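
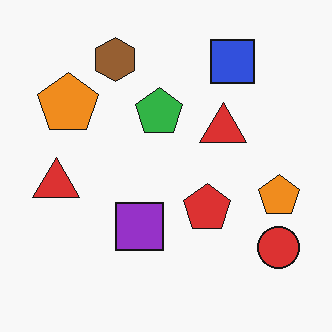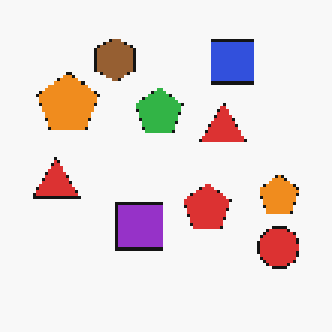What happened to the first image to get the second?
The image was lightly pixelated (a mild mosaic effect).

Shapes are reduced to large square blocks; fine edges and outlines are lost — a downscale-then-upscale (mosaic) effect.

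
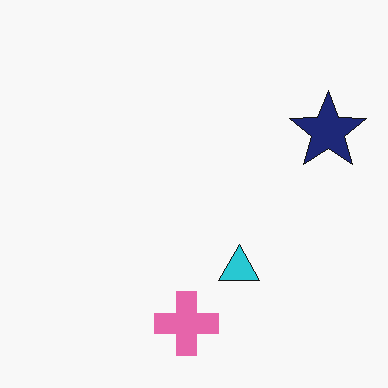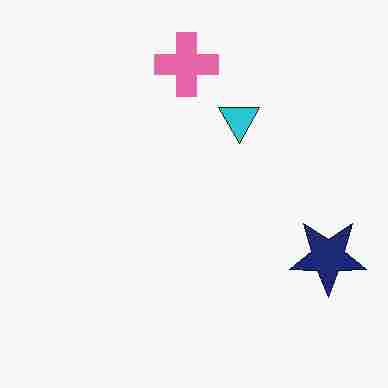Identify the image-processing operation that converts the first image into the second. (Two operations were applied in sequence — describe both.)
The second image is the first flipped vertically (top ↔ bottom), then heavily JPEG-compressed with obvious blocking artifacts.

The pink cross is in the bottom of the first image and the top of the second — shapes on opposite sides of the horizontal midline have swapped in a mirror flip. Blocky 8×8 compression artifacts appear around shape edges and the flat background shows ringing — characteristic JPEG degradation.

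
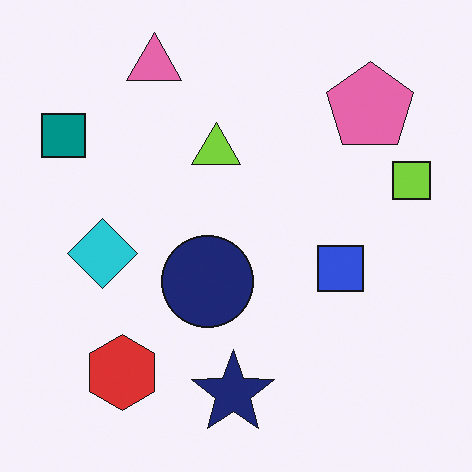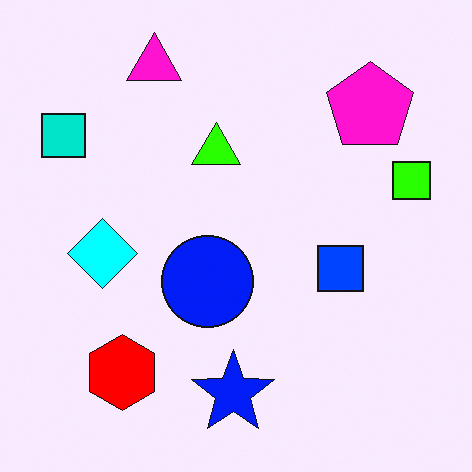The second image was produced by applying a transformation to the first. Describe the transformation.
The transformation is: heavily oversaturated.

All colors are more vivid — a global saturation change.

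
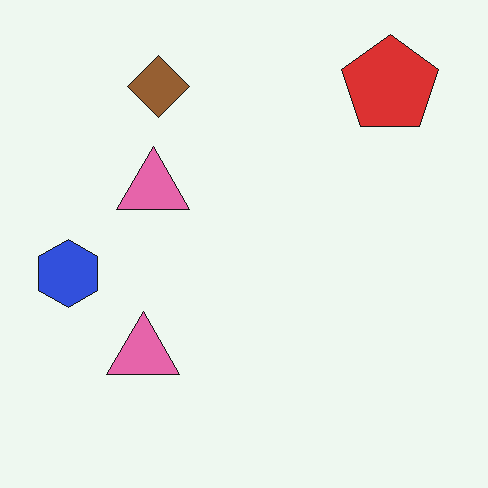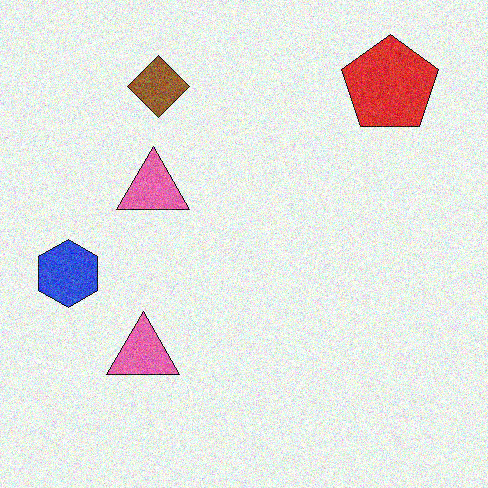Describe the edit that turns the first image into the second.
The second image is the first degraded with visible gaussian noise.

Random speckle covers the whole image, including the flat background.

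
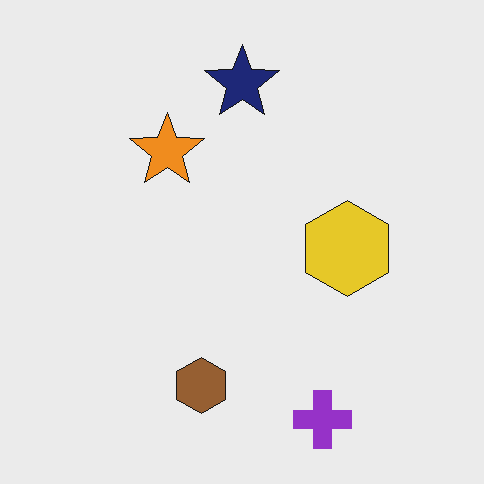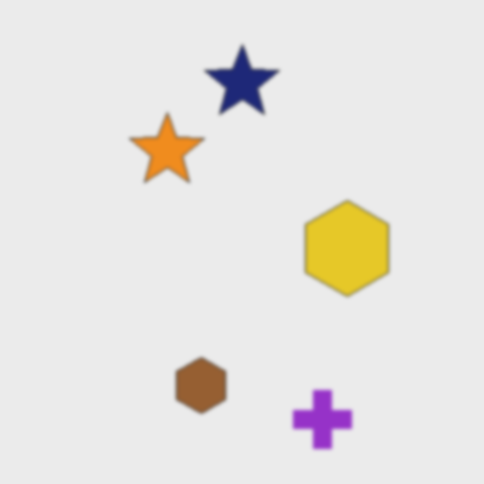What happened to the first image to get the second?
The transformation is: given a subtle gaussian blur.

Shape edges and outlines are uniformly softened across the whole image.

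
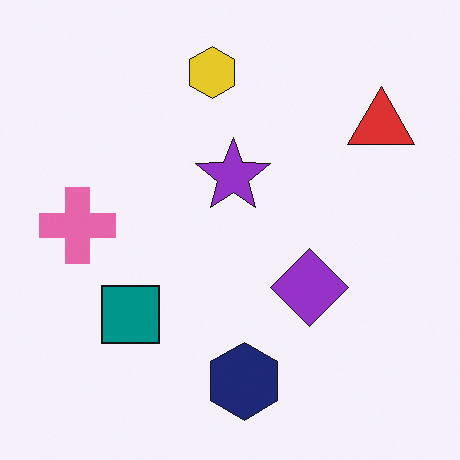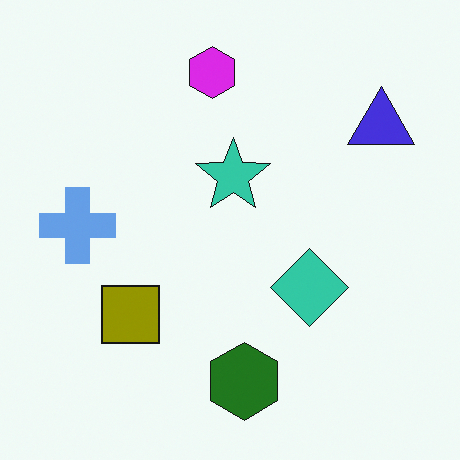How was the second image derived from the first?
This is the original image hue-shifted through roughly half the color wheel.

Every shape's color has rotated by the same amount around the hue wheel — a uniform hue shift.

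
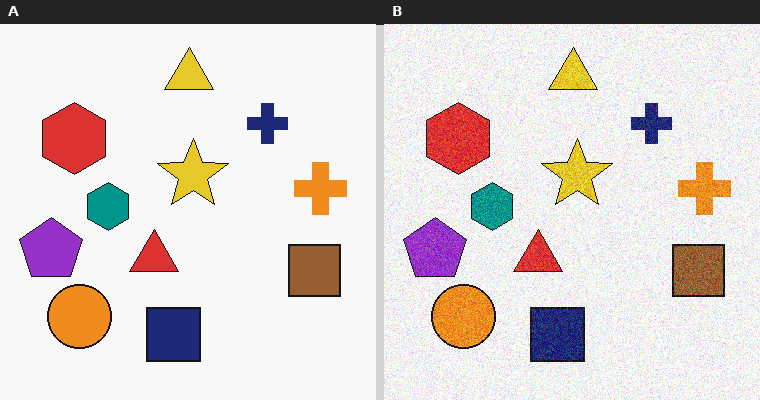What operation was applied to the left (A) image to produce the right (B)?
This is the original image degraded with visible gaussian noise.

Random speckle covers the whole image, including the flat background.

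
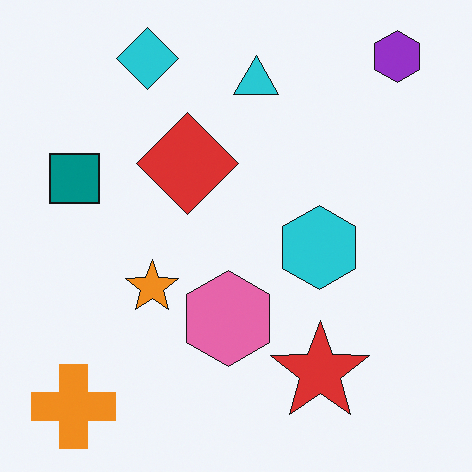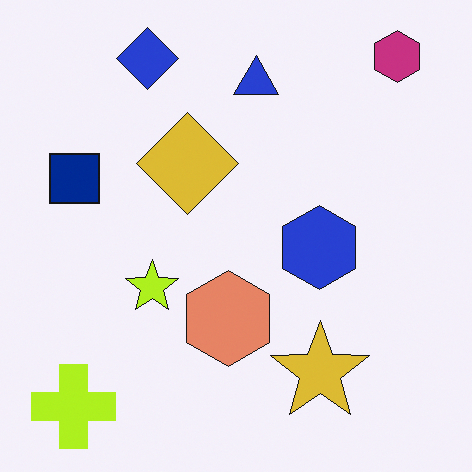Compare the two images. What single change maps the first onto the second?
Hue-shifted by a small amount.

Every shape's color has rotated by the same amount around the hue wheel — a uniform hue shift.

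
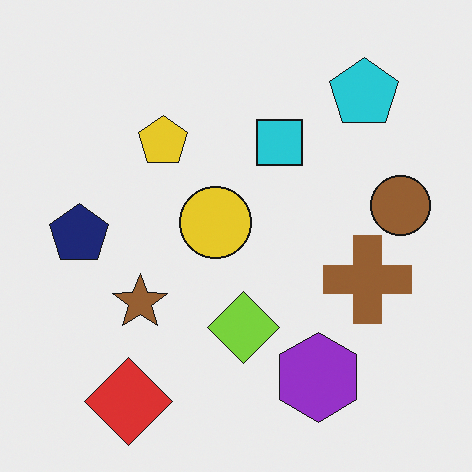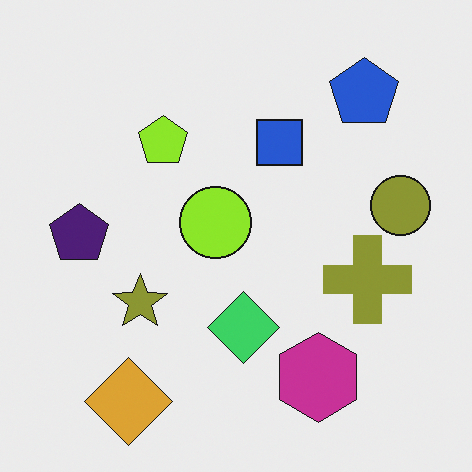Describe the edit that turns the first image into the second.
The transformation is: hue-shifted slightly.

Every shape's color has rotated by the same amount around the hue wheel — a uniform hue shift.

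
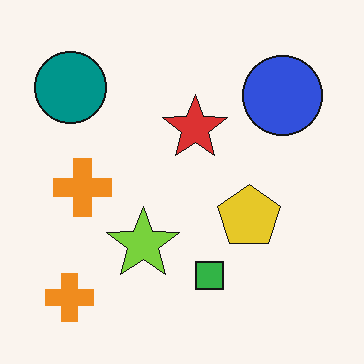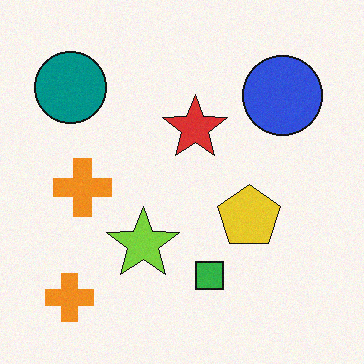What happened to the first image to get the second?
The image was degraded with light additive noise.

Random speckle covers the whole image, including the flat background.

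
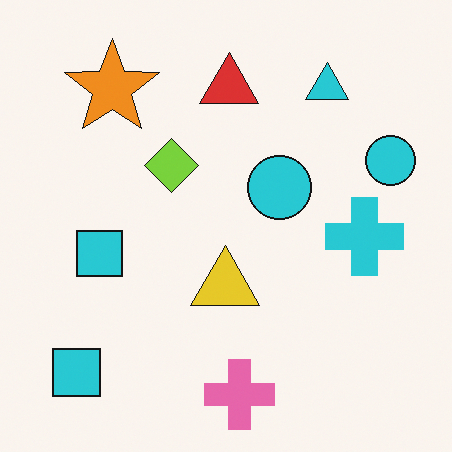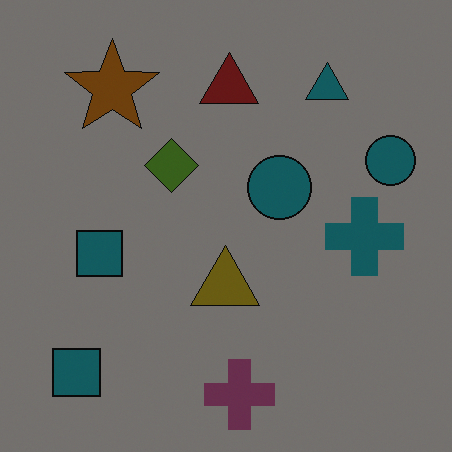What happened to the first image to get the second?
The second image is the first noticeably darkened.

Every pixel — background and shapes alike — is uniformly darkened.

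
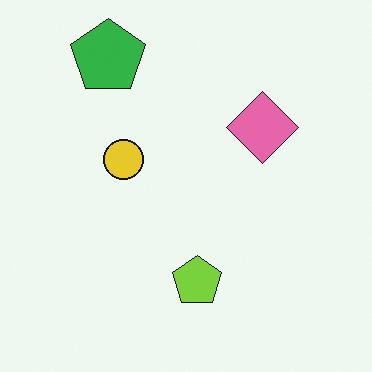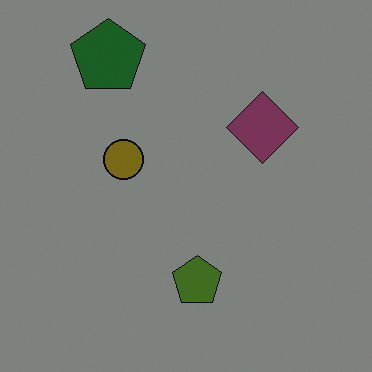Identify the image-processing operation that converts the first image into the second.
The image was noticeably darkened.

Every pixel — background and shapes alike — is uniformly darkened.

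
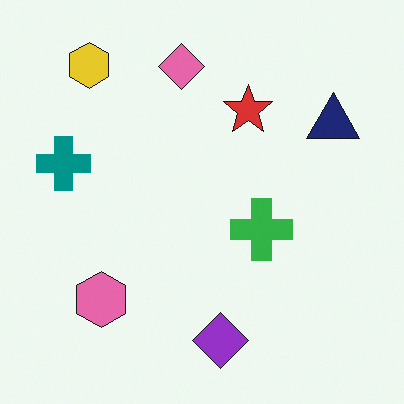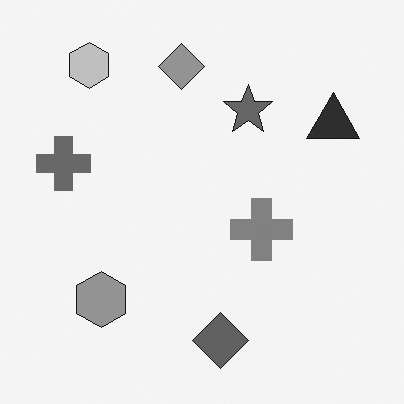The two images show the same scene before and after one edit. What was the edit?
The image was converted to grayscale.

All color is removed — every shape is now a shade of grey.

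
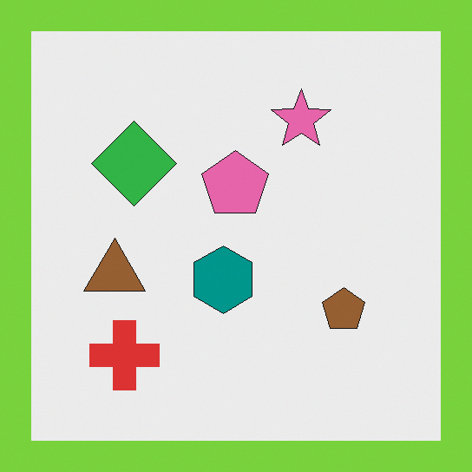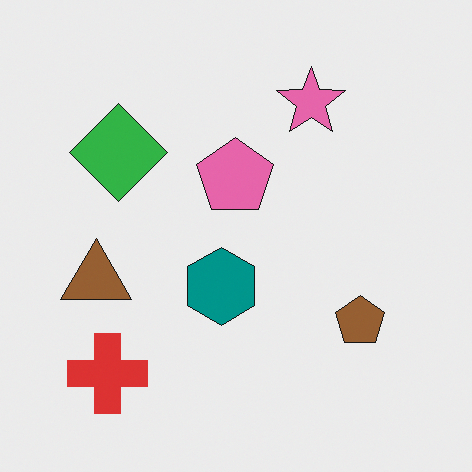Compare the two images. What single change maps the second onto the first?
The image was framed with a lime border.

A solid lime frame runs around the edge of the first image, with the content slightly shrunk inside it.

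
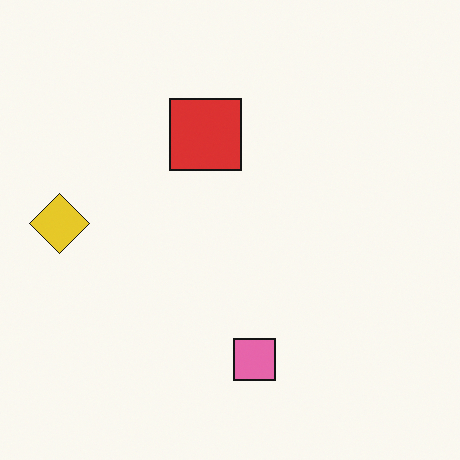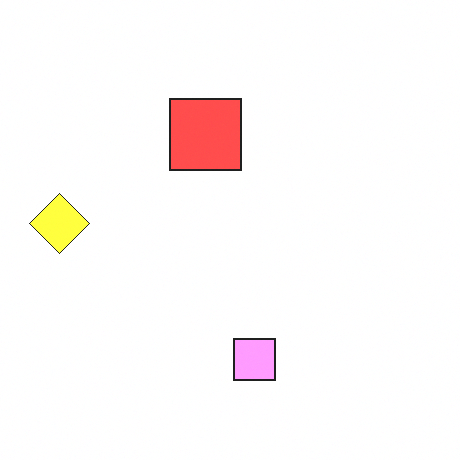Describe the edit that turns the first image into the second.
The transformation is: substantially brightened.

Every pixel — background and shapes alike — is uniformly brightened.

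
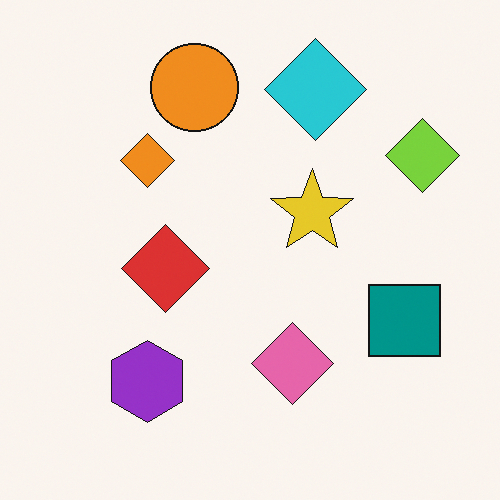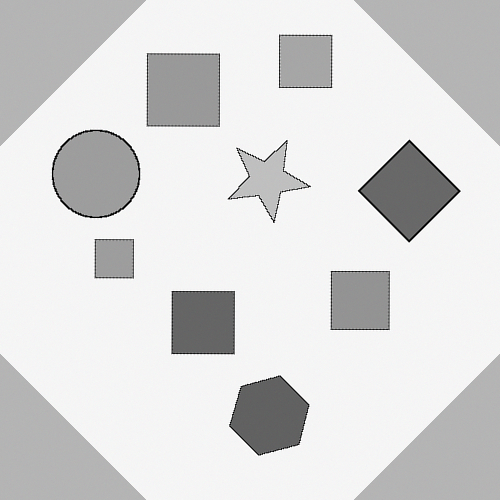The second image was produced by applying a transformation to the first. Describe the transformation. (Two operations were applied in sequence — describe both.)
This is the original image rotated counter-clockwise by a large amount — several tens of degrees, then converted to grayscale.

Every shape is tilted by the same angle and the image corners show triangular fill wedges — a whole-image rotation by a non-right angle. All color is removed — every shape is now a shade of grey.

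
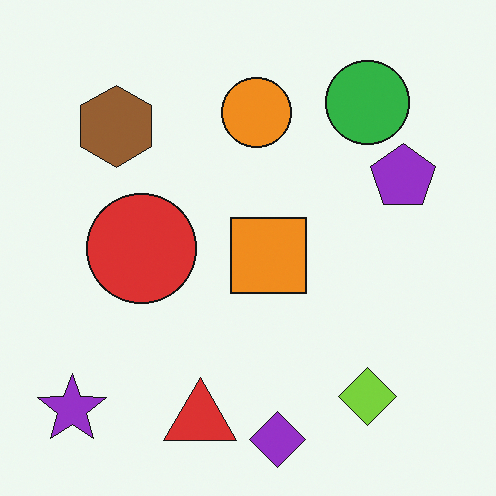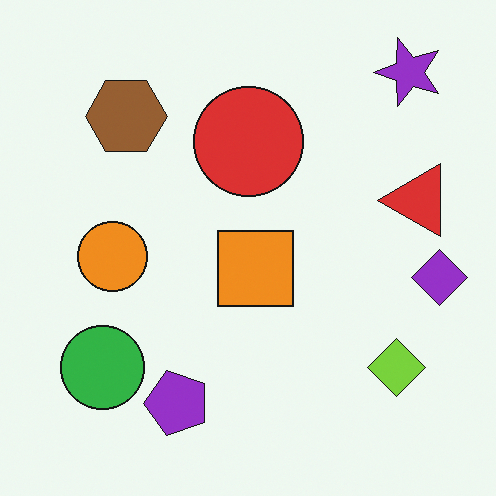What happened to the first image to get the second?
This is the original image transposed (reflected across the top-left ↔ bottom-right diagonal).

Shapes have swapped their row and column positions — what was in the top-right is now in the bottom-left — a diagonal reflection.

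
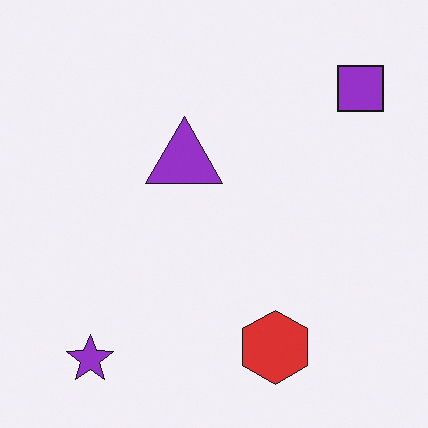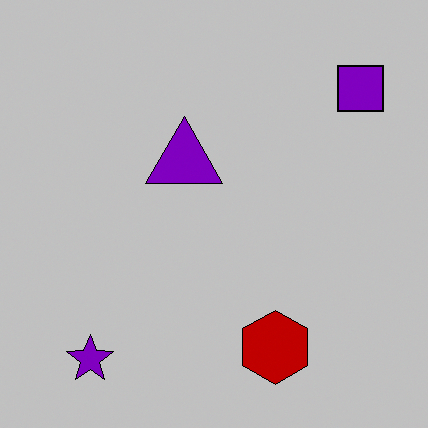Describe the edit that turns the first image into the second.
This is the original image heavily posterized to just a handful of flat colors.

Each flat color has snapped to a coarser quantized level — most visibly, the near-white background has dropped to a flat grey.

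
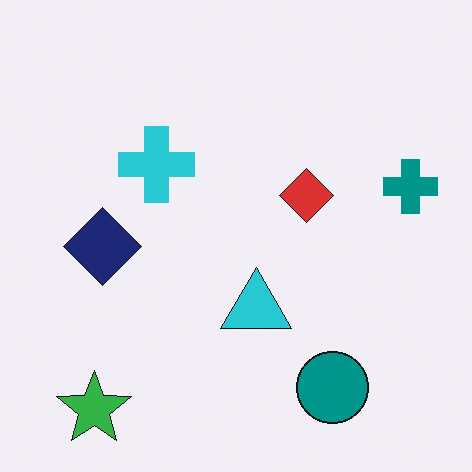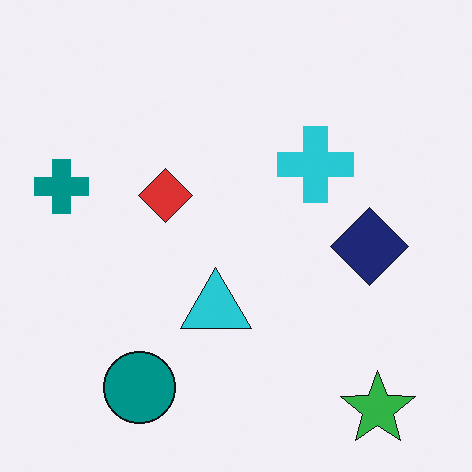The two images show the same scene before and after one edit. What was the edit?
Flipped horizontally (left ↔ right).

The teal cross is in the right of the first image and the left of the second — shapes on opposite sides of the vertical midline have swapped in a mirror flip.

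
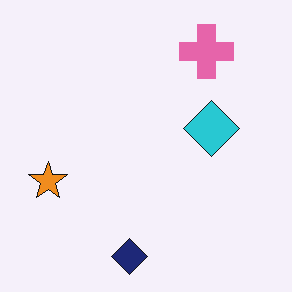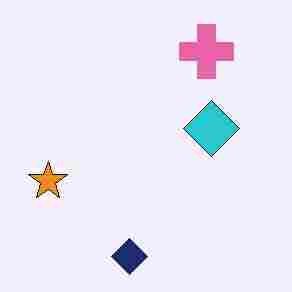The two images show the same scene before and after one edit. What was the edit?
The second image is the first degraded with heavy JPEG compression.

Blocky 8×8 compression artifacts appear around shape edges and the flat background shows ringing — characteristic JPEG degradation.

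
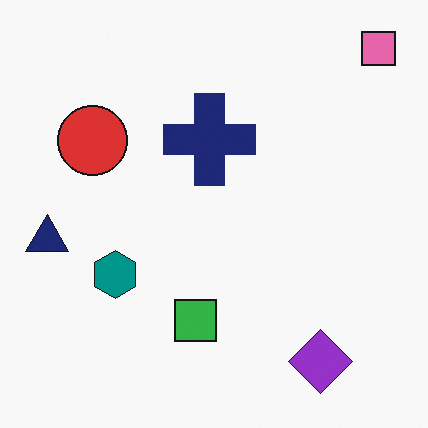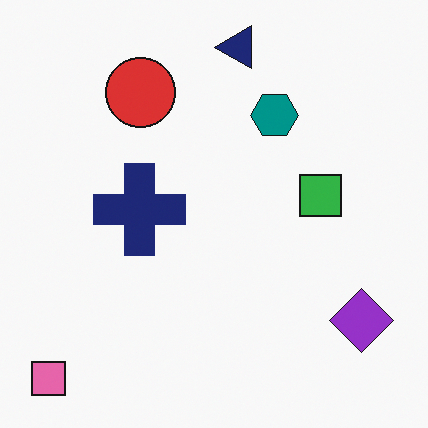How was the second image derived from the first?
The transformation is: transposed (reflected across the top-left ↔ bottom-right diagonal).

Shapes have swapped their row and column positions — what was in the top-right is now in the bottom-left — a diagonal reflection.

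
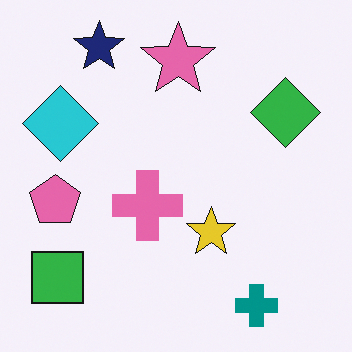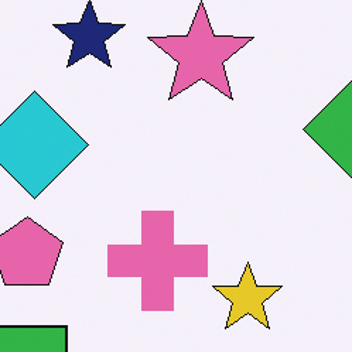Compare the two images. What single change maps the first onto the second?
The second image is the first cropped slightly and scaled back up.

The visible shapes are larger and the field of view is narrower; shapes near the original edges may be partly or wholly outside the frame — a crop-and-rescale.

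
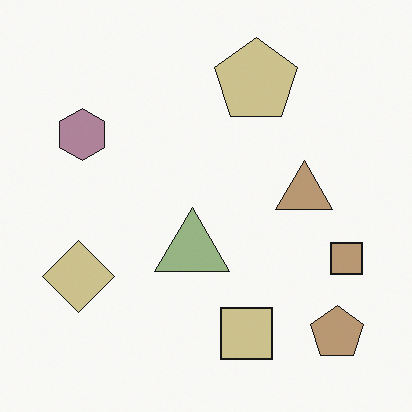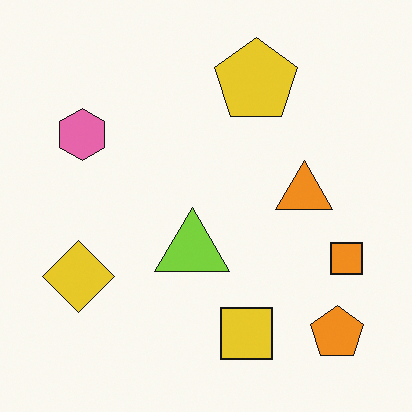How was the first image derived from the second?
The transformation is: heavily desaturated.

All colors are more muted and greyish — a global saturation change.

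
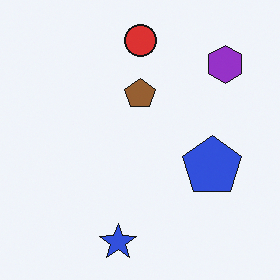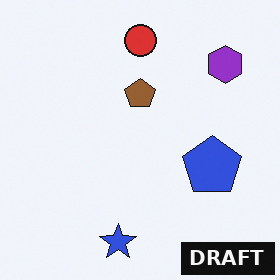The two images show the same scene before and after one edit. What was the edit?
It was watermarked with the text "DRAFT" in the lower-right corner.

A dark label reading "DRAFT" appears in the lower-right corner.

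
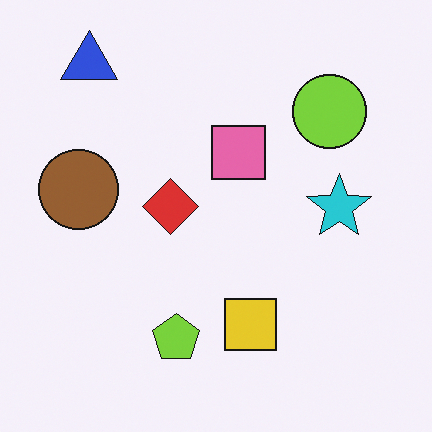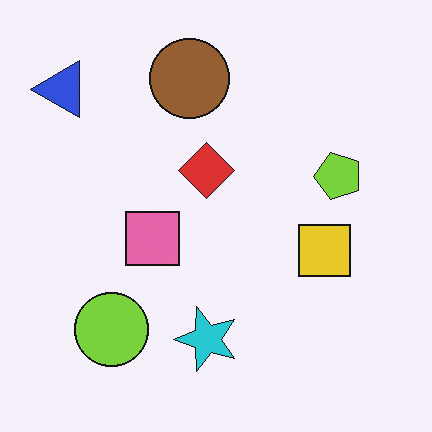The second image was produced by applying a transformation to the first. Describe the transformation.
The second image is the first transposed (reflected across the top-left ↔ bottom-right diagonal).

Shapes have swapped their row and column positions — what was in the top-right is now in the bottom-left — a diagonal reflection.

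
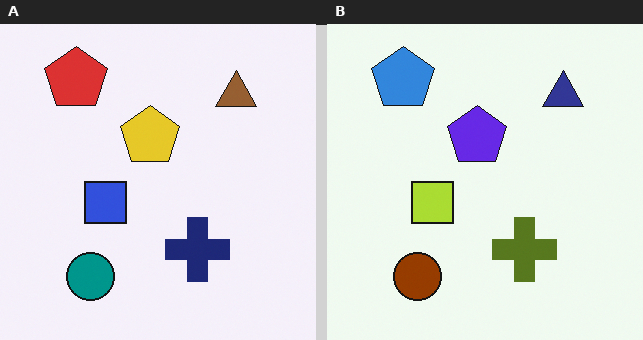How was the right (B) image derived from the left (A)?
The right (B) image is the left (A) hue-shifted through roughly half the color wheel.

Every shape's color has rotated by the same amount around the hue wheel — a uniform hue shift.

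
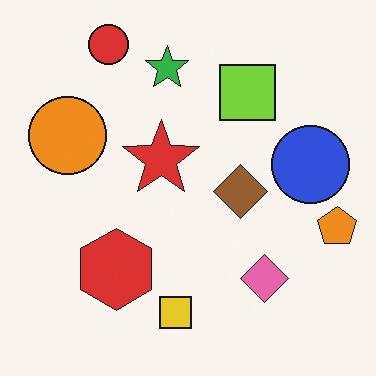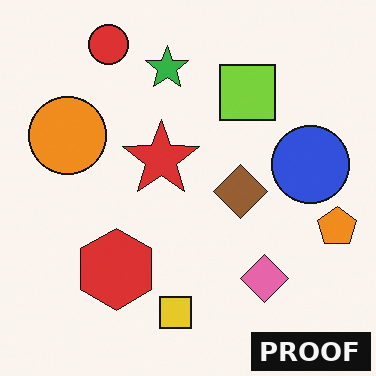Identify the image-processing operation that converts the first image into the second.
Watermarked with the text "PROOF" in the lower-right corner.

A dark label reading "PROOF" appears in the lower-right corner.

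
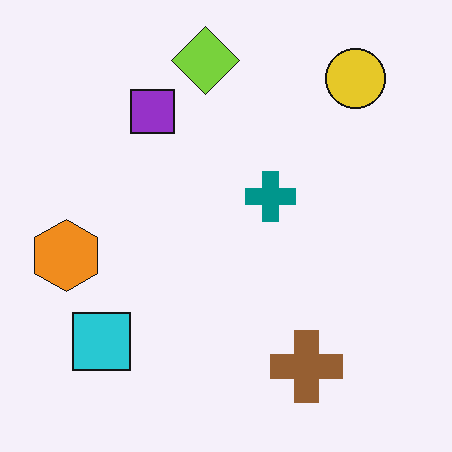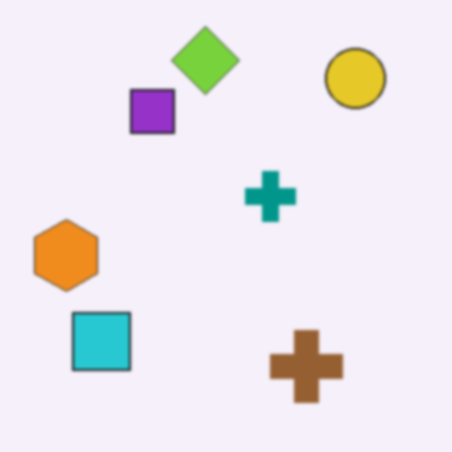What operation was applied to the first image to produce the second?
This is the original image given a subtle gaussian blur.

Shape edges and outlines are uniformly softened across the whole image.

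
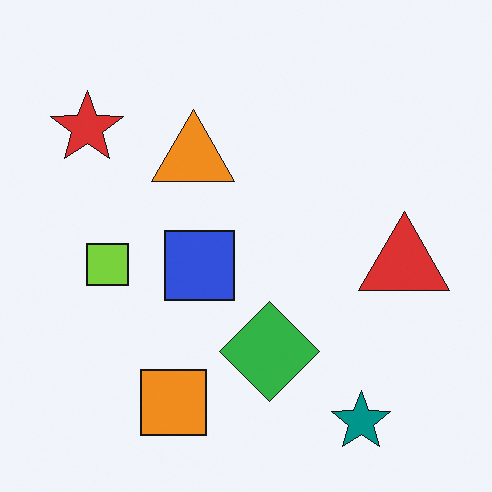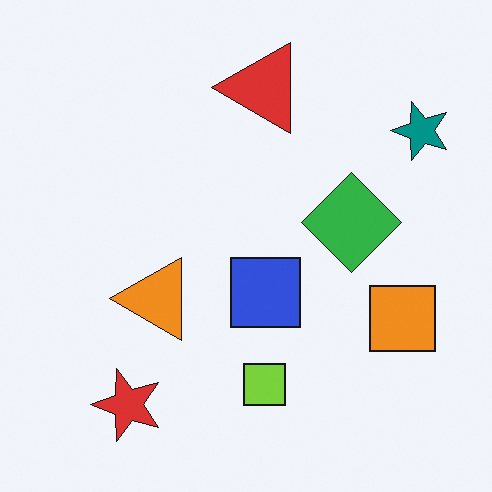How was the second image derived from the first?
Rotated 90° counter-clockwise.

The teal star sits in the bottom-right of the first image and the top-right of the second — consistent with a whole-image 90° counter-clockwise rotation.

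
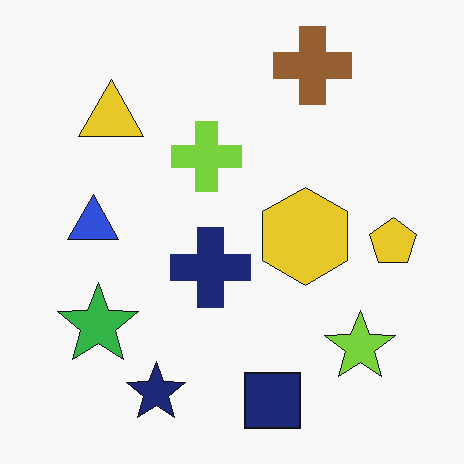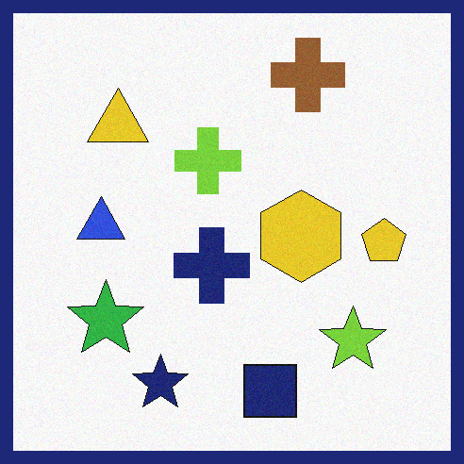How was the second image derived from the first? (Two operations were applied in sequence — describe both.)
The image was degraded with subtle gaussian noise, then framed with a navy border.

Random speckle covers the whole image, including the flat background. A solid navy frame runs around the edge of the second image, with the content slightly shrunk inside it.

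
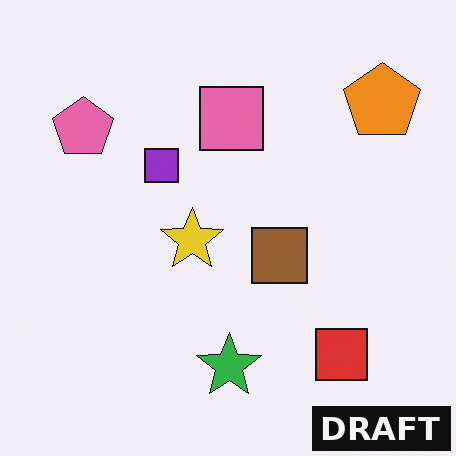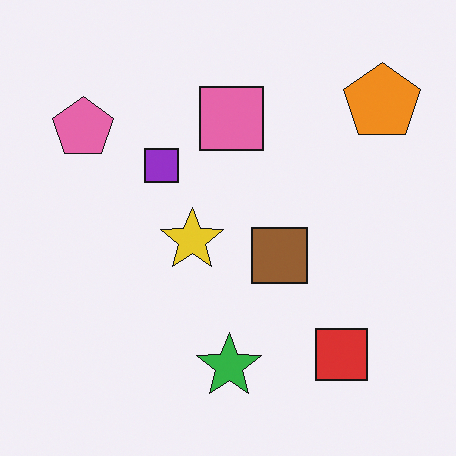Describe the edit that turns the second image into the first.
The first image is the second watermarked with the text "DRAFT" in the lower-right corner.

A dark label reading "DRAFT" appears in the lower-right corner.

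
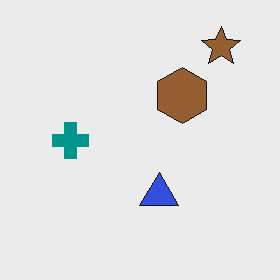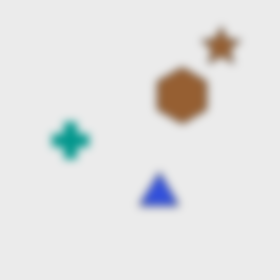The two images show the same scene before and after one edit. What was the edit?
Moderately blurred.

Shape edges and outlines are uniformly softened across the whole image.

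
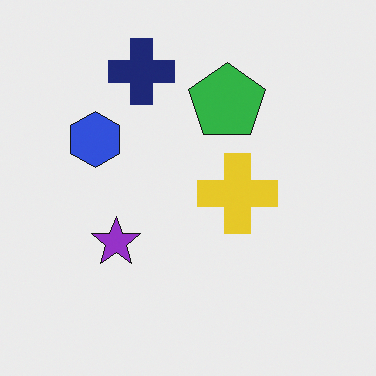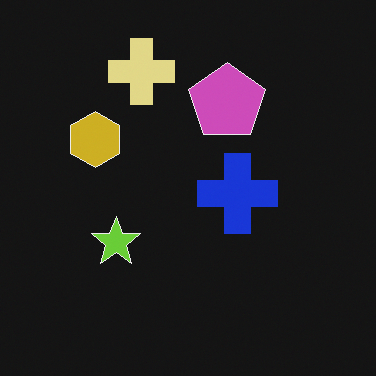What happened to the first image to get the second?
This is the original image color-inverted (negative).

The light background has become dark and every shape's color is its complement — a photographic negative.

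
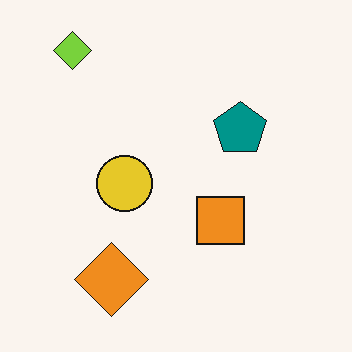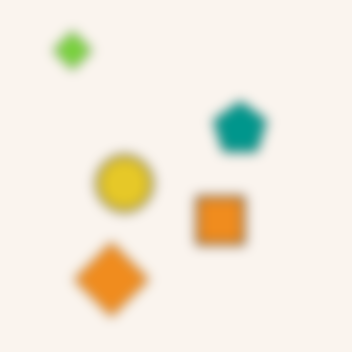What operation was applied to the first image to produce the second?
This is the original image heavily blurred.

Shape edges and outlines are uniformly softened across the whole image.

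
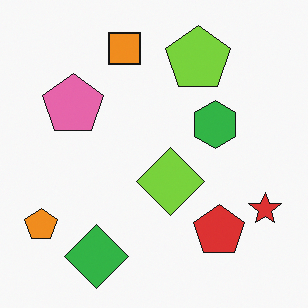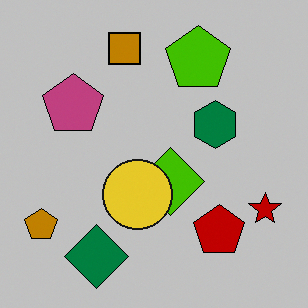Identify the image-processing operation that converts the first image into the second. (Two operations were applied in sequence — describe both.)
This is the original image aggressively posterized, then overlaid with an additional yellow circle.

Each flat color has snapped to a coarser quantized level — most visibly, the near-white background has dropped to a flat grey. A yellow circle appears in the second image that is absent from the first.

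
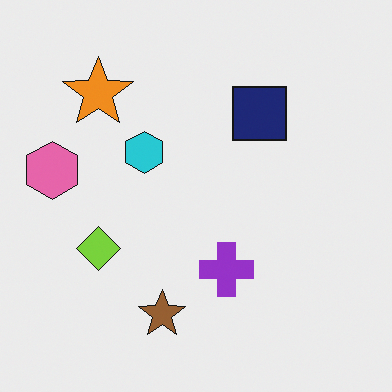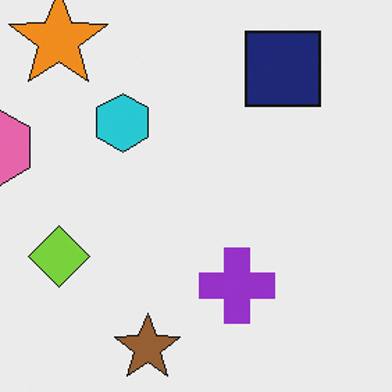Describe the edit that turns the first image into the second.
The transformation is: cropped slightly and scaled back up.

The visible shapes are larger and the field of view is narrower; shapes near the original edges may be partly or wholly outside the frame — a crop-and-rescale.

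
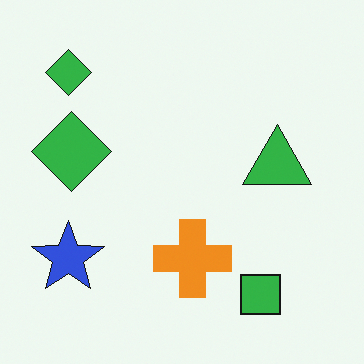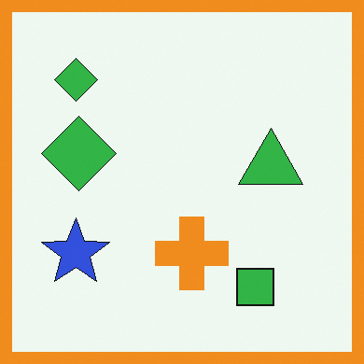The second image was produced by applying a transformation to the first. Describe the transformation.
The second image is the first framed with a orange border.

A solid orange frame runs around the edge of the second image, with the content slightly shrunk inside it.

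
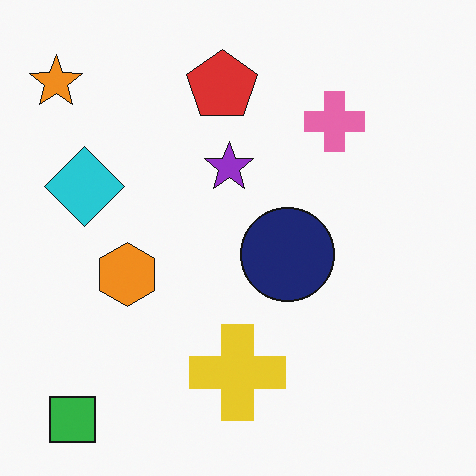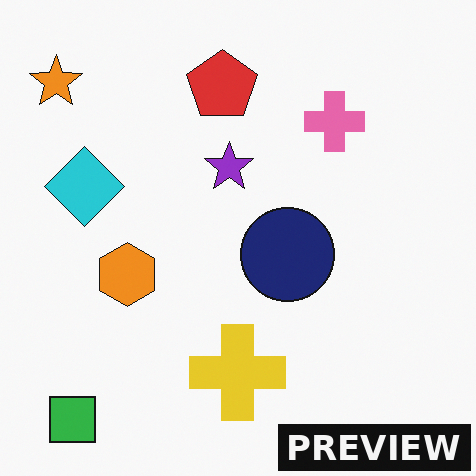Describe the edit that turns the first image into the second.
The second image is the first watermarked with the text "PREVIEW" in the lower-right corner.

A dark label reading "PREVIEW" appears in the lower-right corner.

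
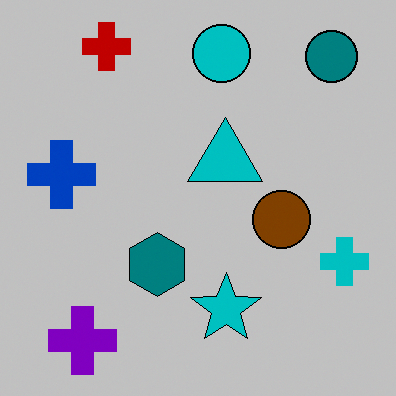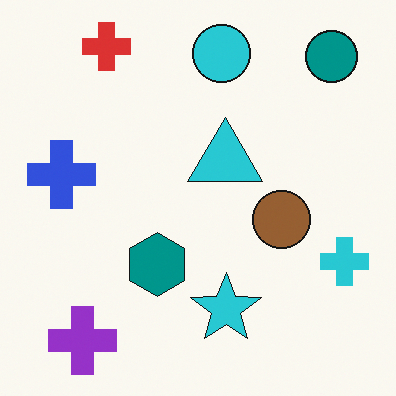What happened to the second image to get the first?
It was aggressively posterized.

Each flat color has snapped to a coarser quantized level — most visibly, the near-white background has dropped to a flat grey.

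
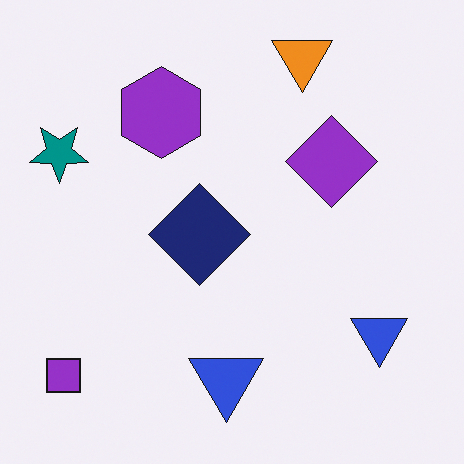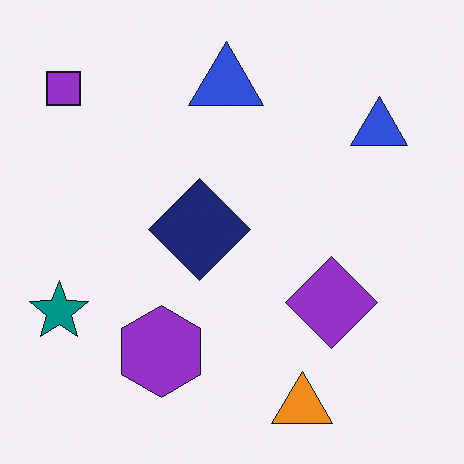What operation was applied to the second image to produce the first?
The first image is the second flipped vertically (top ↔ bottom).

The orange triangle is in the bottom of the second image and the top of the first — shapes on opposite sides of the horizontal midline have swapped in a mirror flip.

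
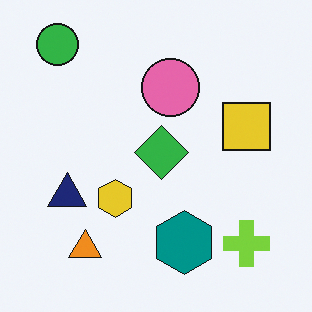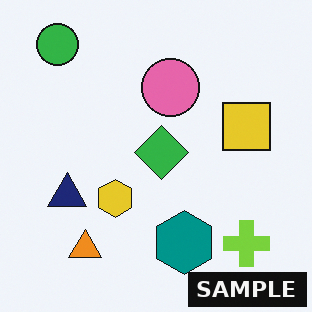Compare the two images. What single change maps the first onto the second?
The image was watermarked with the text "SAMPLE" in the lower-right corner.

A dark label reading "SAMPLE" appears in the lower-right corner.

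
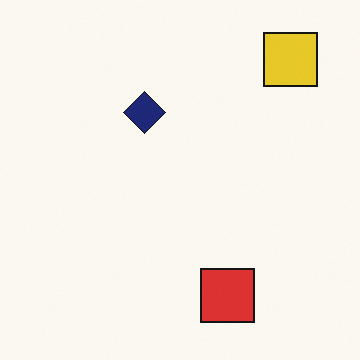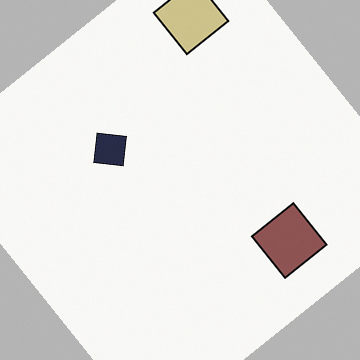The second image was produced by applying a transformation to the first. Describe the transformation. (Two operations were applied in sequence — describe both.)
It was heavily desaturated, then rotated counter-clockwise by a large amount — several tens of degrees.

All colors are more muted and greyish — a global saturation change. Every shape is tilted by the same angle and the image corners show triangular fill wedges — a whole-image rotation by a non-right angle.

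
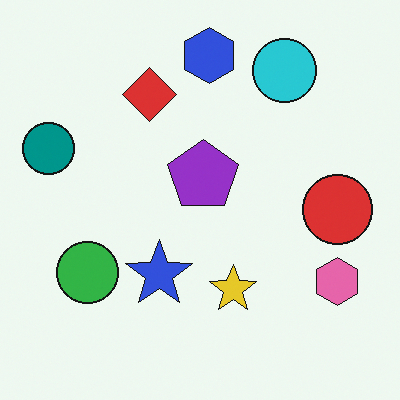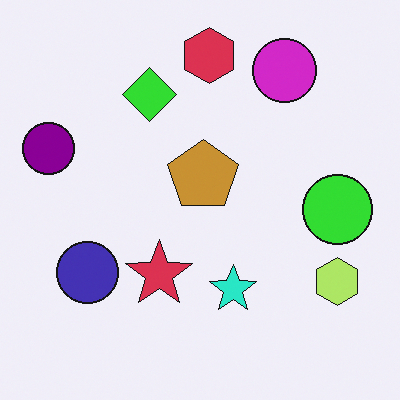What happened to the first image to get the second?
The second image is the first hue-shifted through roughly a third of the color wheel.

Every shape's color has rotated by the same amount around the hue wheel — a uniform hue shift.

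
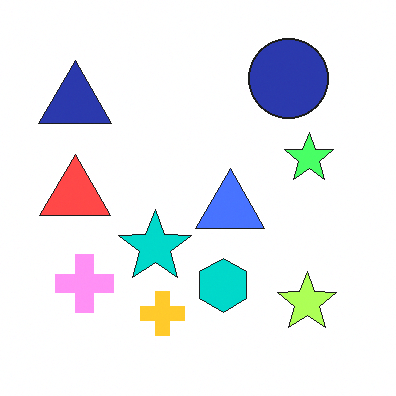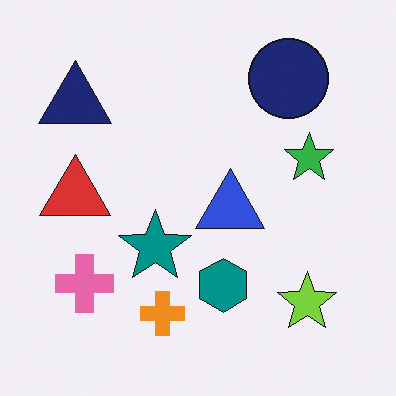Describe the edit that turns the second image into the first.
This is the original image brightened a lot.

Every pixel — background and shapes alike — is uniformly brightened.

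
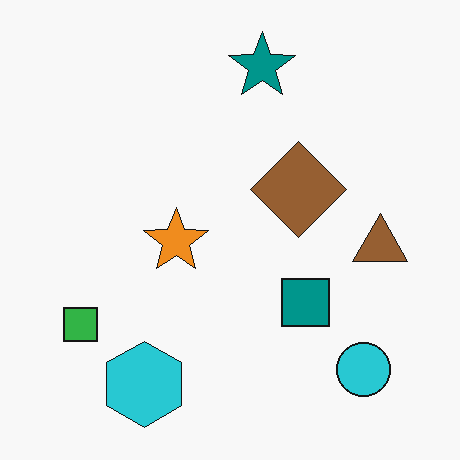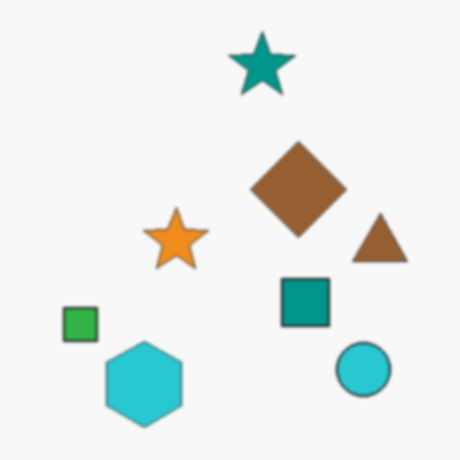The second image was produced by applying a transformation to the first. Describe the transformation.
The image was slightly softened.

Shape edges and outlines are uniformly softened across the whole image.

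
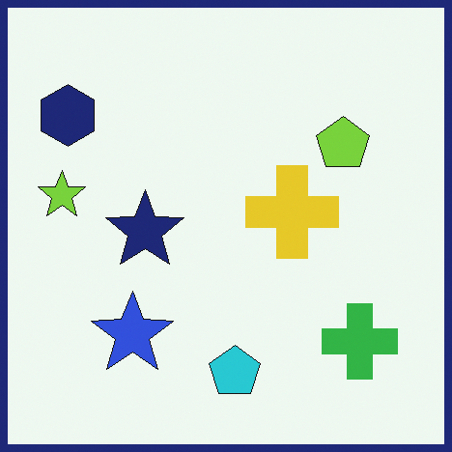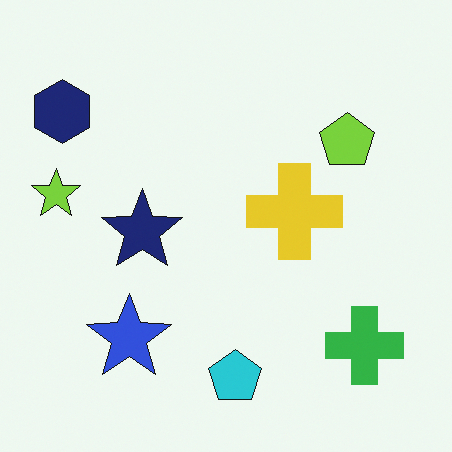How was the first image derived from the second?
It was framed with a navy border.

A solid navy frame runs around the edge of the first image, with the content slightly shrunk inside it.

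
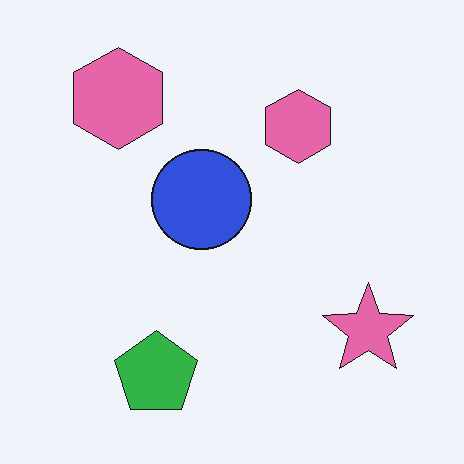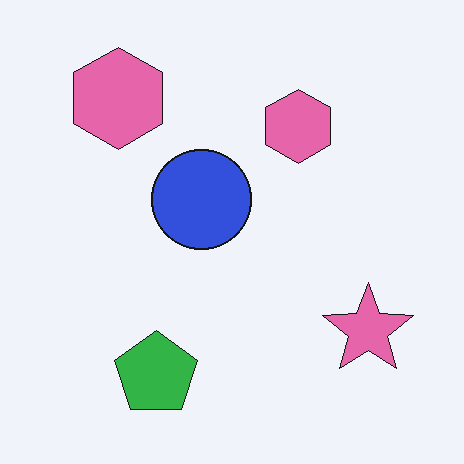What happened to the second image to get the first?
The image was JPEG-compressed with visible artifacts.

Blocky 8×8 compression artifacts appear around shape edges and the flat background shows ringing — characteristic JPEG degradation.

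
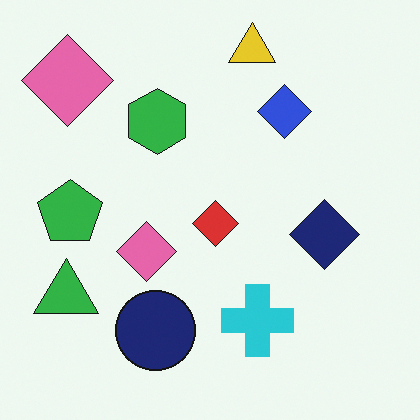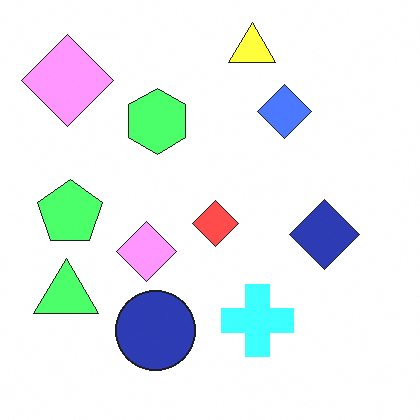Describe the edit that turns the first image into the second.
The transformation is: brightened a lot.

Every pixel — background and shapes alike — is uniformly brightened.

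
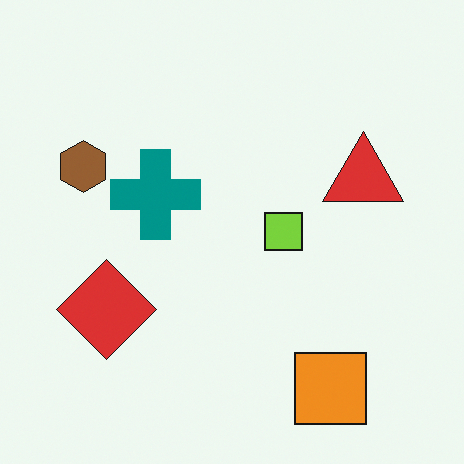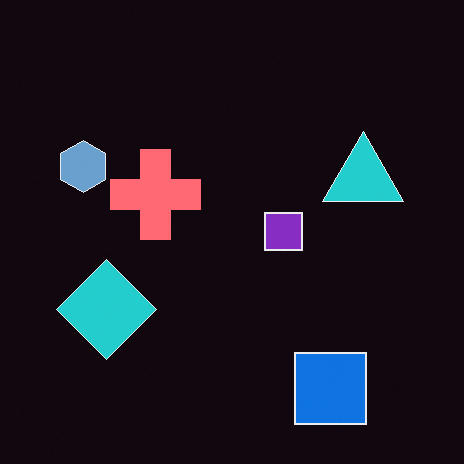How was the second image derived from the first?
The transformation is: color-inverted (negative).

The light background has become dark and every shape's color is its complement — a photographic negative.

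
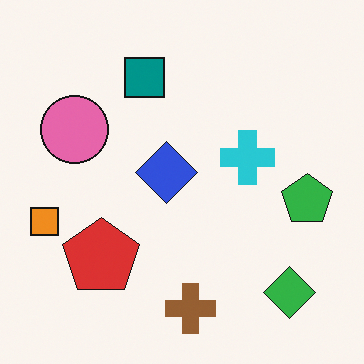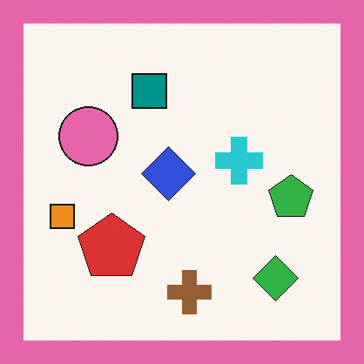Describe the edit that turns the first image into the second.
The transformation is: framed with a pink border.

A solid pink frame runs around the edge of the second image, with the content slightly shrunk inside it.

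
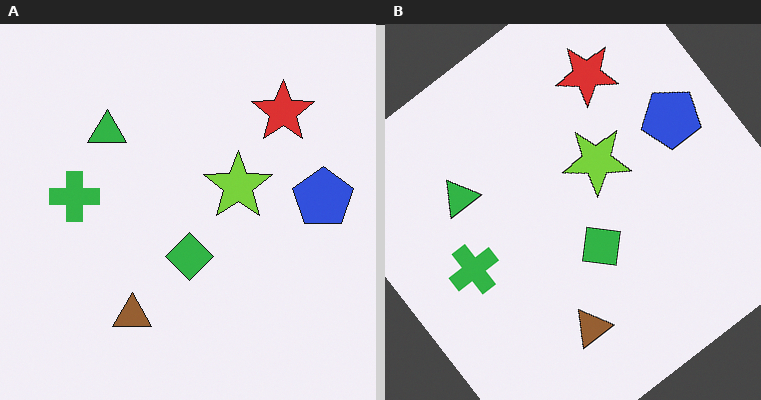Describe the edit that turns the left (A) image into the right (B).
It was rotated counter-clockwise by a large amount — several tens of degrees.

Every shape is tilted by the same angle and the image corners show triangular fill wedges — a whole-image rotation by a non-right angle.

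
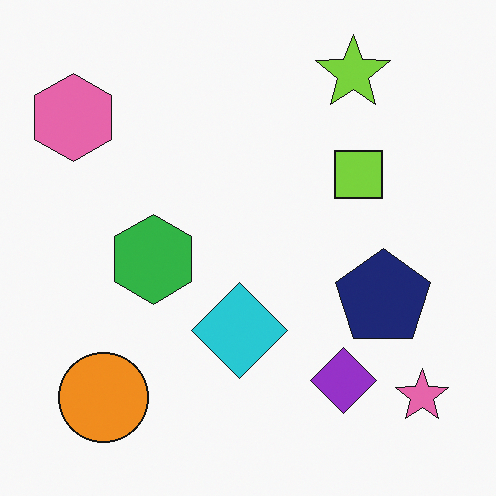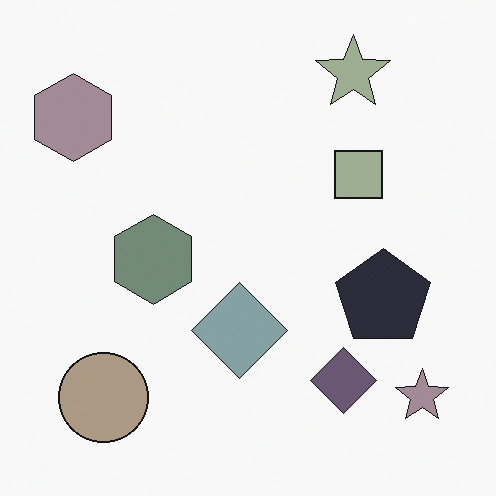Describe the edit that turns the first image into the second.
The image was made much more muted (saturation change).

All colors are more muted and greyish — a global saturation change.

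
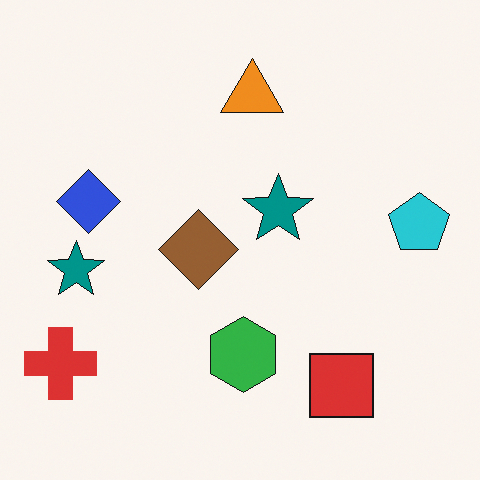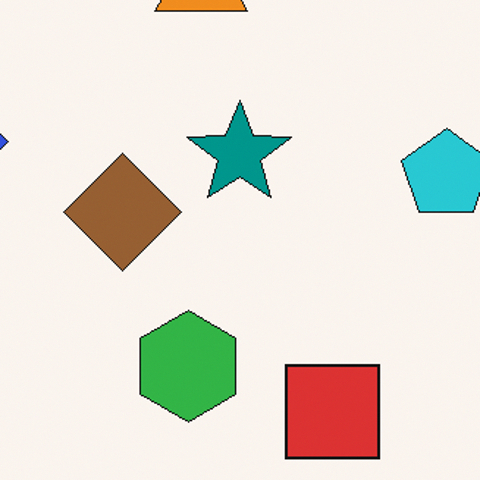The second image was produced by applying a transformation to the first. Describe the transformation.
It was cropped slightly and scaled back up.

The visible shapes are larger and the field of view is narrower; shapes near the original edges may be partly or wholly outside the frame — a crop-and-rescale.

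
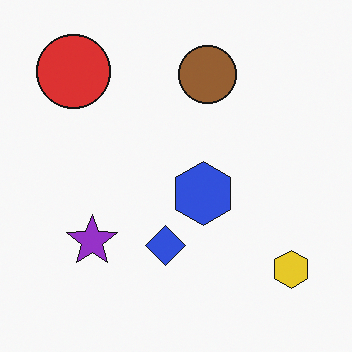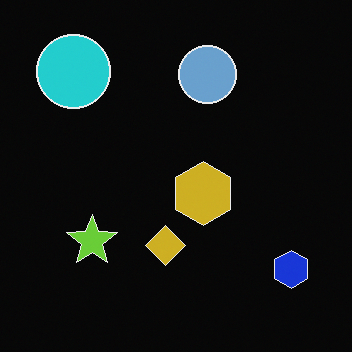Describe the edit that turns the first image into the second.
It was color-inverted (negative).

The light background has become dark and every shape's color is its complement — a photographic negative.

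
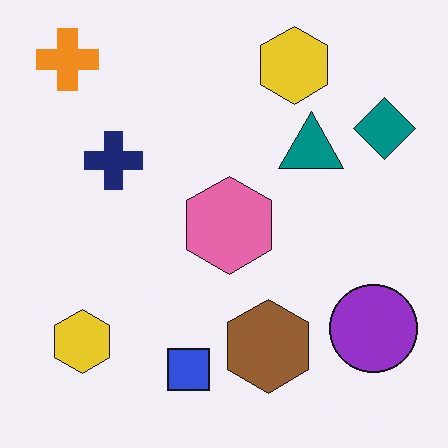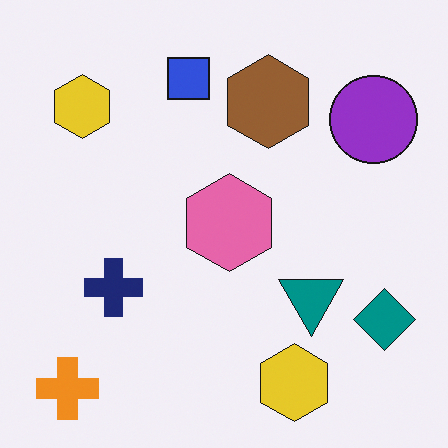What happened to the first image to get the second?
The image was flipped vertically (top ↔ bottom).

The orange cross is in the top-left of the first image and the bottom-left of the second — shapes on opposite sides of the horizontal midline have swapped in a mirror flip.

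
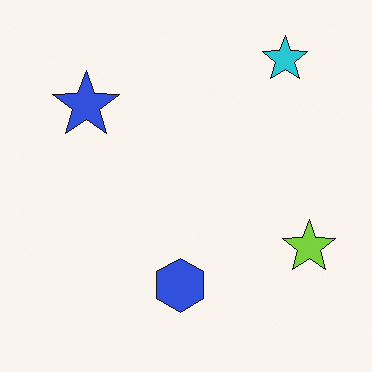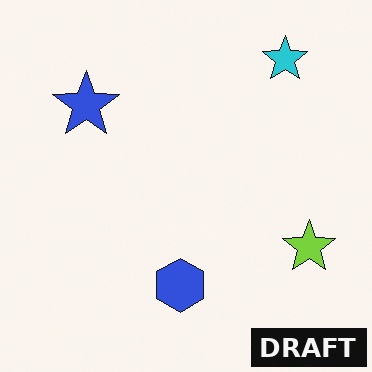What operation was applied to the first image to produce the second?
The second image is the first watermarked with the text "DRAFT" in the lower-right corner.

A dark label reading "DRAFT" appears in the lower-right corner.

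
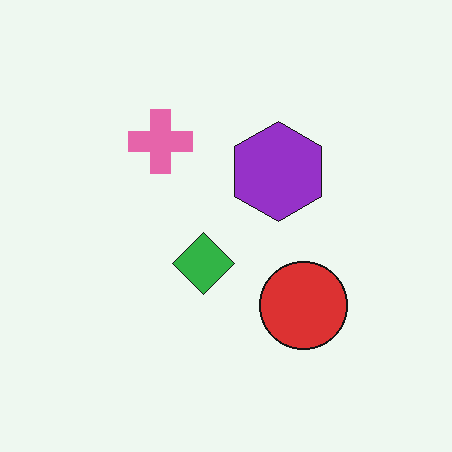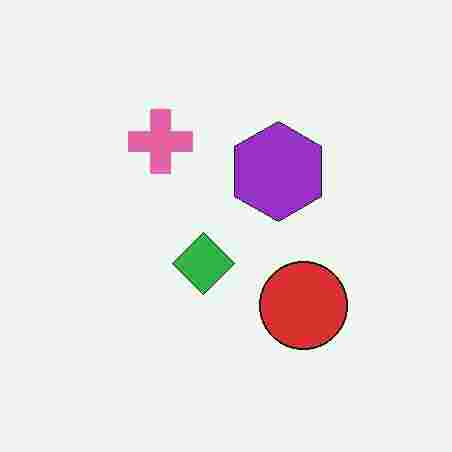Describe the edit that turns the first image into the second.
The second image is the first degraded with heavy JPEG compression.

Blocky 8×8 compression artifacts appear around shape edges and the flat background shows ringing — characteristic JPEG degradation.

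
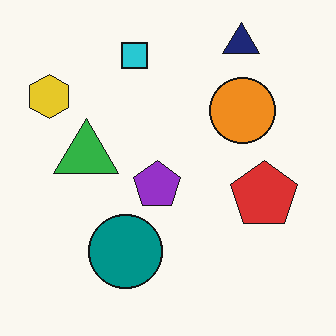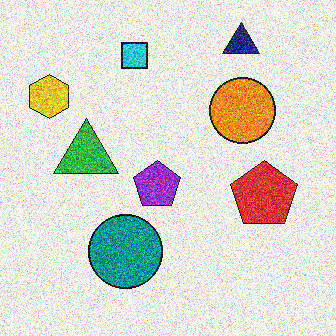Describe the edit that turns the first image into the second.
This is the original image degraded with strong gaussian noise.

Random speckle covers the whole image, including the flat background.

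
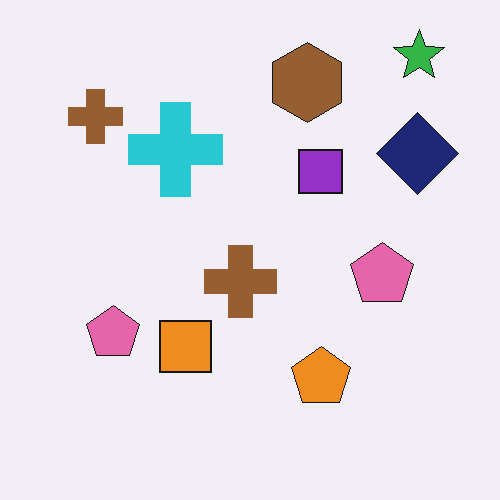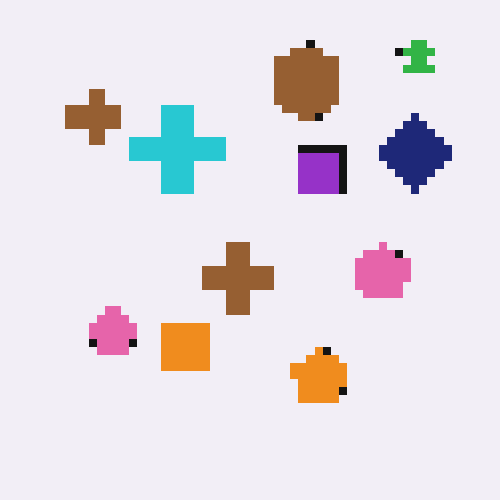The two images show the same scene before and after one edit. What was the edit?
This is the original image moderately pixelated.

Shapes are reduced to large square blocks; fine edges and outlines are lost — a downscale-then-upscale (mosaic) effect.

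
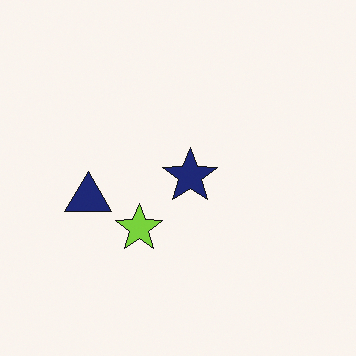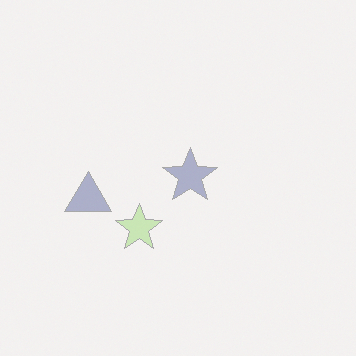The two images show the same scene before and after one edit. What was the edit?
The second image is the first given much lower contrast.

Tones are pushed toward mid-grey across the whole image — a global contrast change.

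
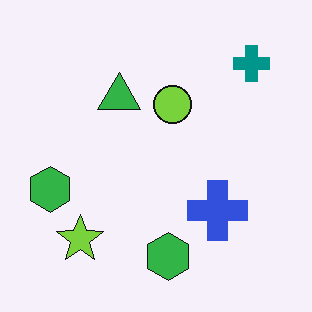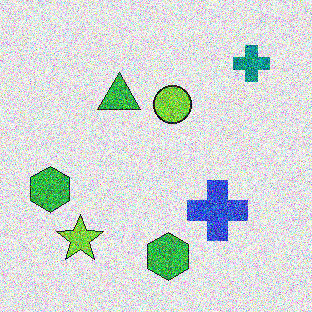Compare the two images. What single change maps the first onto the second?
This is the original image degraded with strong gaussian noise.

Random speckle covers the whole image, including the flat background.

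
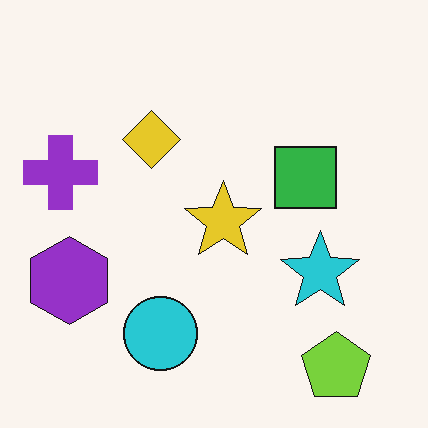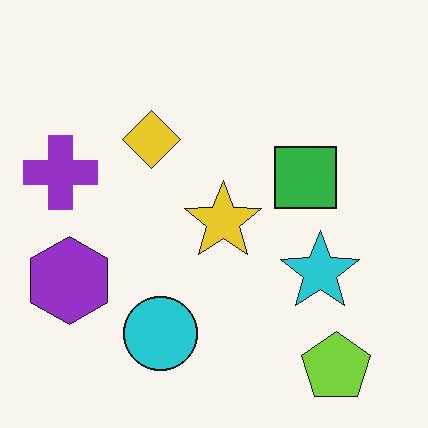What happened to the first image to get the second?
The second image is the first given moderate JPEG compression.

Blocky 8×8 compression artifacts appear around shape edges and the flat background shows ringing — characteristic JPEG degradation.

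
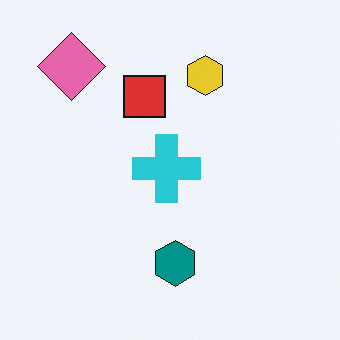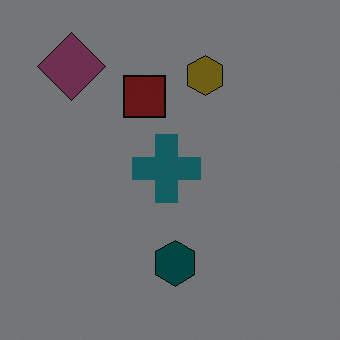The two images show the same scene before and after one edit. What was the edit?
The image was noticeably darkened.

Every pixel — background and shapes alike — is uniformly darkened.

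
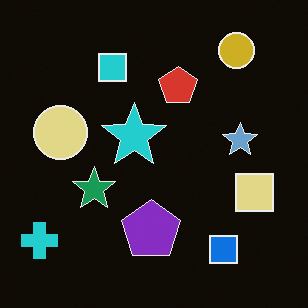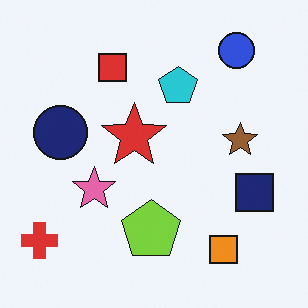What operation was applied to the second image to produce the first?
Color-inverted (negative).

The light background has become dark and every shape's color is its complement — a photographic negative.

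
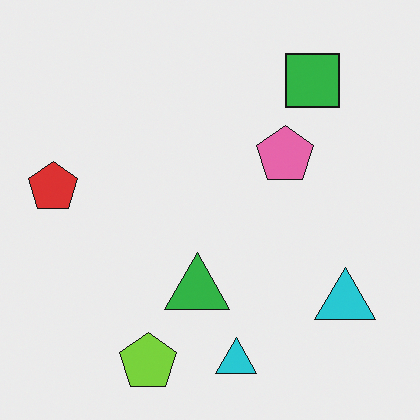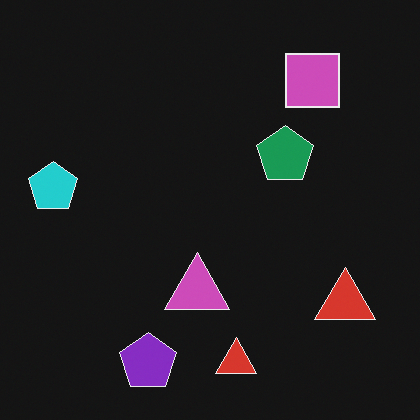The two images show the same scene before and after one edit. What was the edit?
The transformation is: color-inverted (negative).

The light background has become dark and every shape's color is its complement — a photographic negative.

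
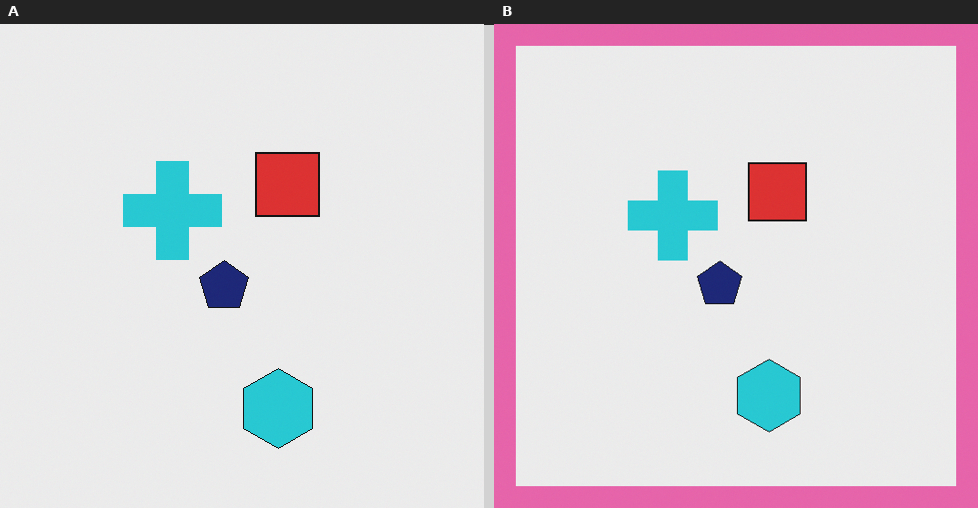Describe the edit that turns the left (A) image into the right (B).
The transformation is: framed with a pink border.

A solid pink frame runs around the edge of the right (B) image, with the content slightly shrunk inside it.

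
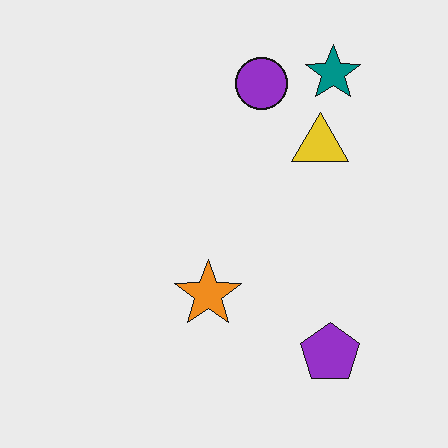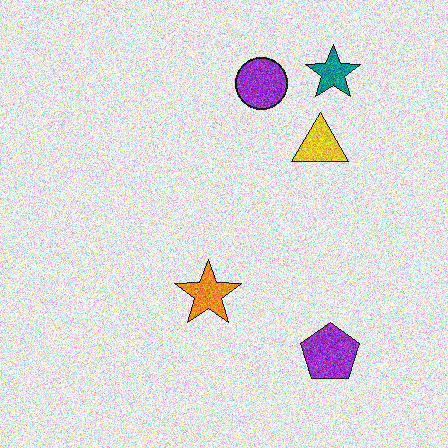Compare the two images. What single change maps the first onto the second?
Degraded with a thick layer of grain.

Random speckle covers the whole image, including the flat background.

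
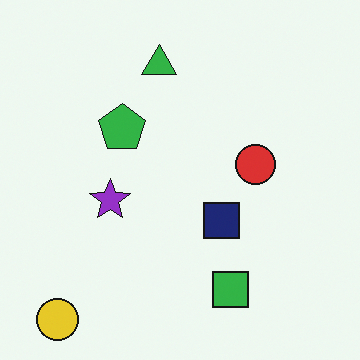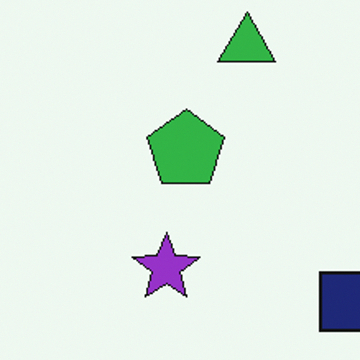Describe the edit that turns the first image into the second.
The second image is the first cropped tightly and scaled back up.

The visible shapes are larger and the field of view is narrower; shapes near the original edges may be partly or wholly outside the frame — a crop-and-rescale.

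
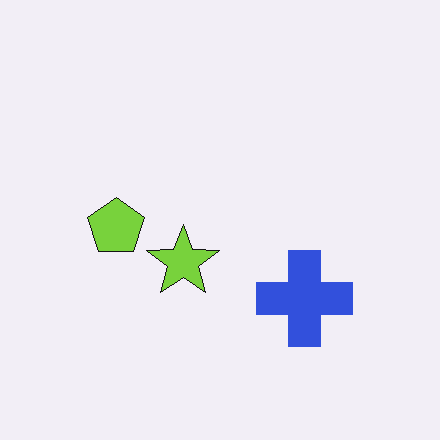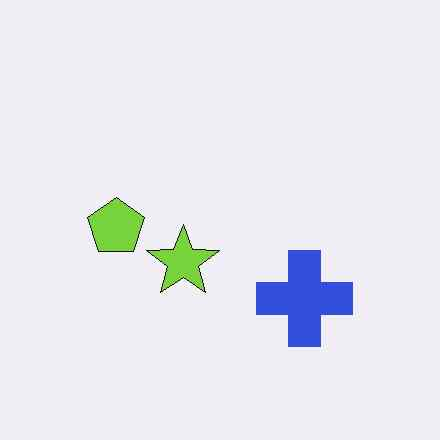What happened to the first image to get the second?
The second image is the first JPEG-compressed with visible artifacts.

Blocky 8×8 compression artifacts appear around shape edges and the flat background shows ringing — characteristic JPEG degradation.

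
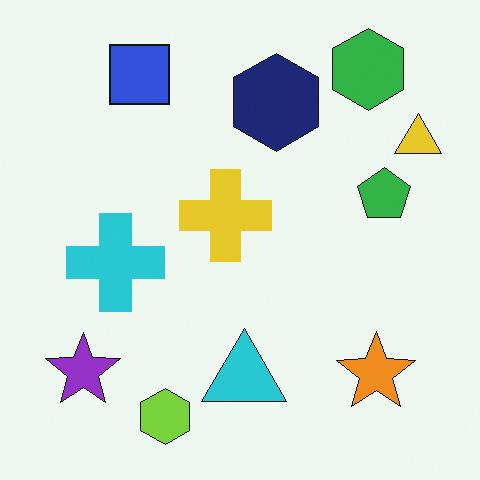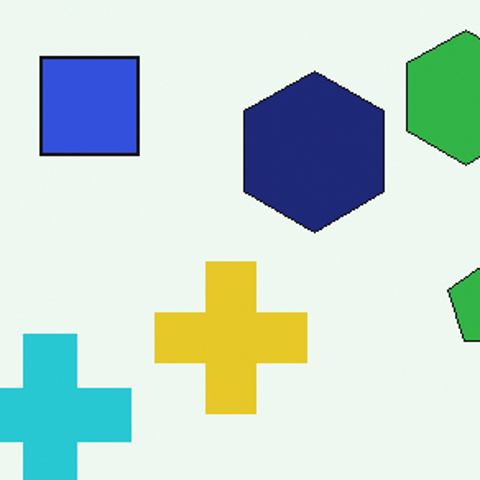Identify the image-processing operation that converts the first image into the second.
The second image is the first cropped to a noticeably smaller region and rescaled.

The visible shapes are larger and the field of view is narrower; shapes near the original edges may be partly or wholly outside the frame — a crop-and-rescale.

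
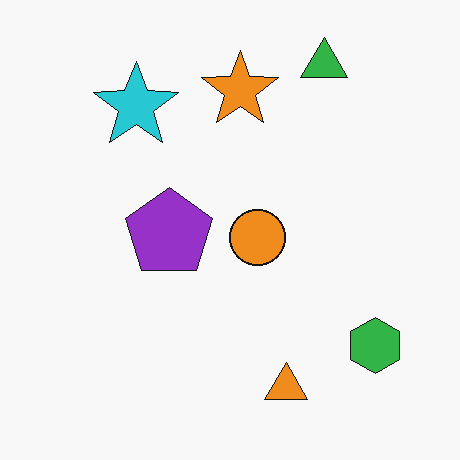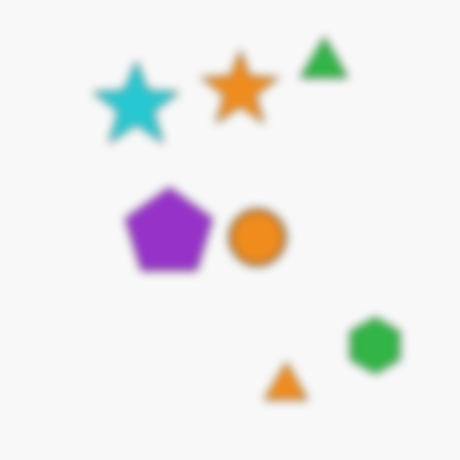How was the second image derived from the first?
It was noticeably gaussian-blurred.

Shape edges and outlines are uniformly softened across the whole image.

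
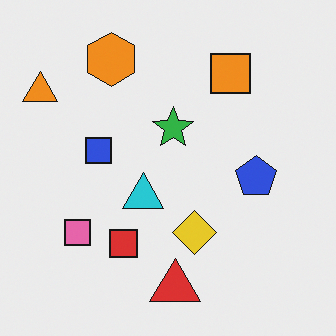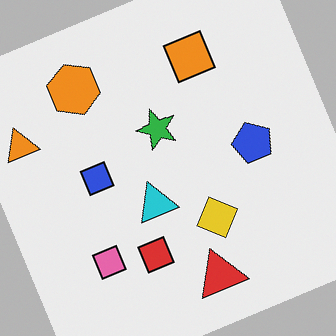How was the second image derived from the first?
This is the original image rotated counter-clockwise by a moderate amount.

Every shape is tilted by the same angle and the image corners show triangular fill wedges — a whole-image rotation by a non-right angle.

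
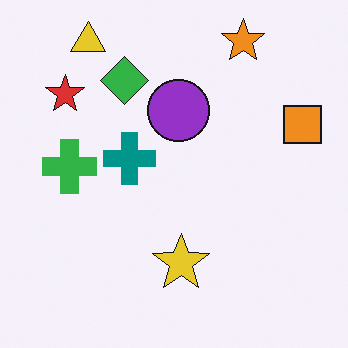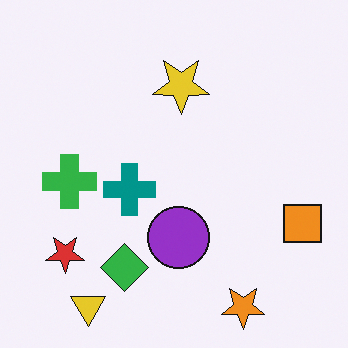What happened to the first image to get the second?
It was flipped vertically (top ↔ bottom).

The orange star is in the top-right of the first image and the bottom-right of the second — shapes on opposite sides of the horizontal midline have swapped in a mirror flip.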